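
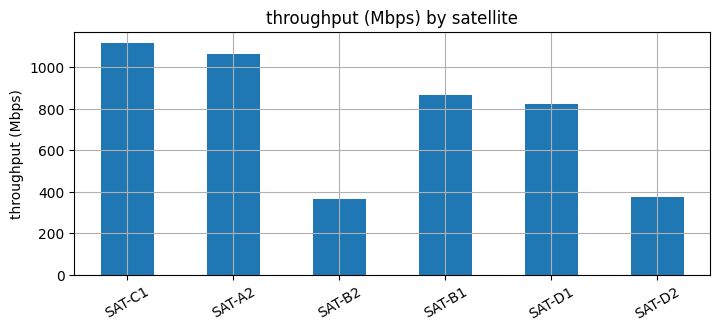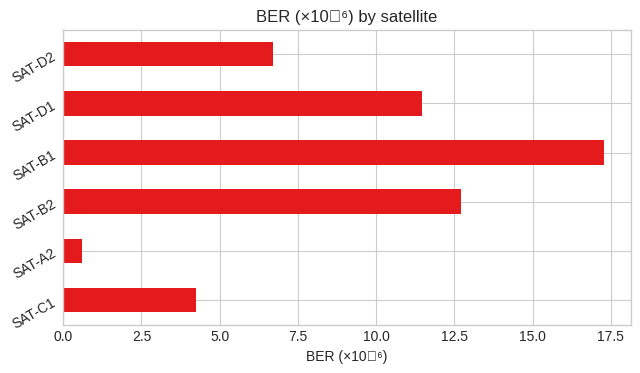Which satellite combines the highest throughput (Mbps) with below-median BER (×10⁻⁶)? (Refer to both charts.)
SAT-C1

Chart 2 median BER (×10⁻⁶) ≈ 10; below-median satellites: SAT-C1, SAT-A2, SAT-D2. Among those, SAT-C1 has the highest throughput (Mbps) (≈ 1200).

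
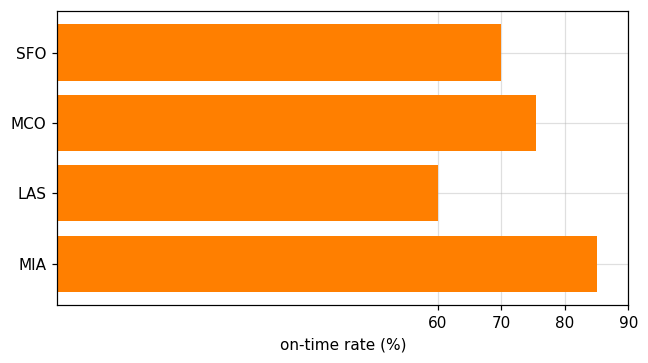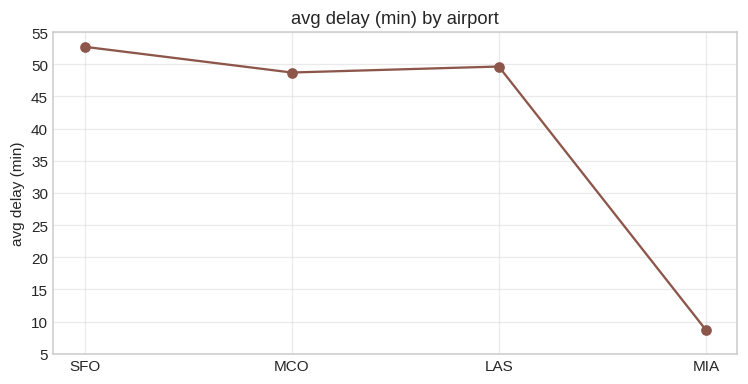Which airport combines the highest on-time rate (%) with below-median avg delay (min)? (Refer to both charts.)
MIA

Chart 2 median avg delay (min) ≈ 50; below-median airports: MCO, MIA. Among those, MIA has the highest on-time rate (%) (≈ 90).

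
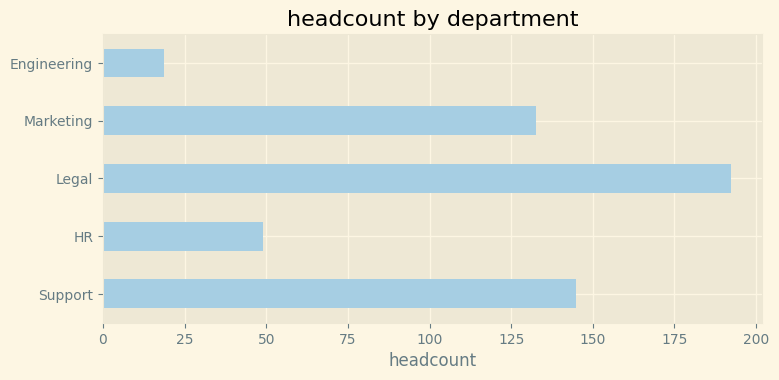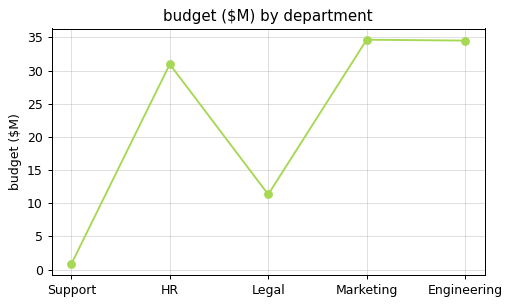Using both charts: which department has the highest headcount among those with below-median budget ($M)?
Legal

Chart 2 median budget ($M) ≈ 30; below-median departments: Support, Legal. Among those, Legal has the highest headcount (≈ 200).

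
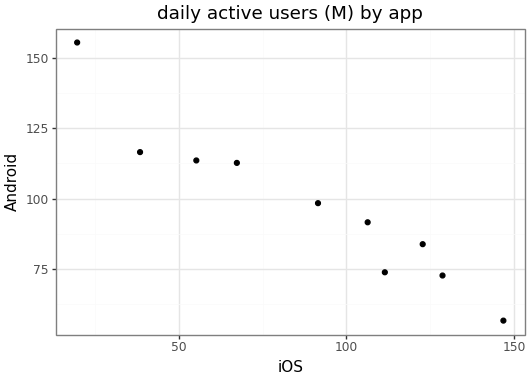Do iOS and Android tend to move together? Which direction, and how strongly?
Points are negatively correlated; strong (|r| ≈ 1.0).

negative, strong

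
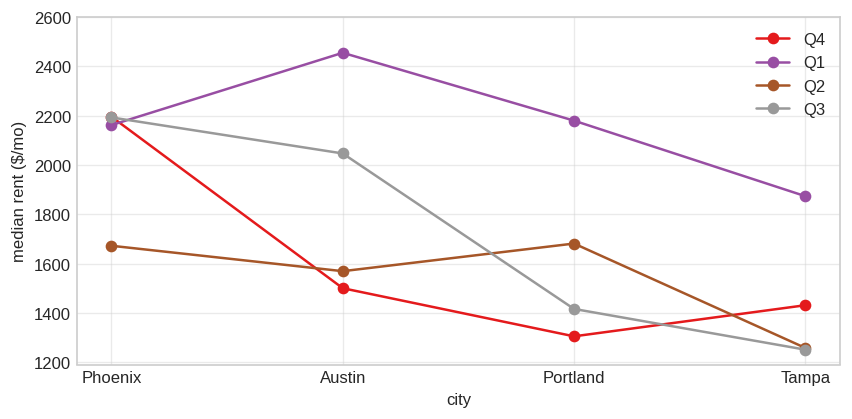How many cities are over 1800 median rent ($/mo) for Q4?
Above 1800: Phoenix.

1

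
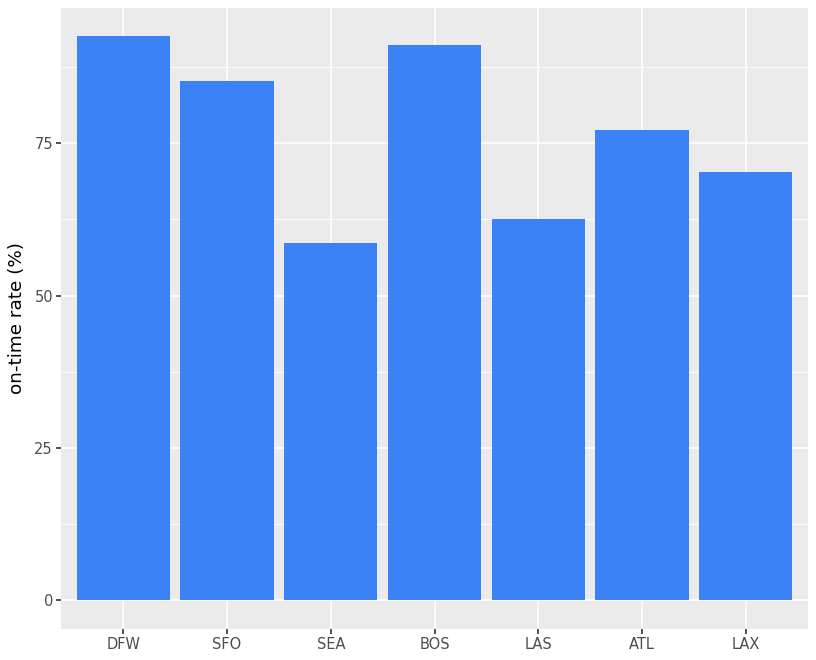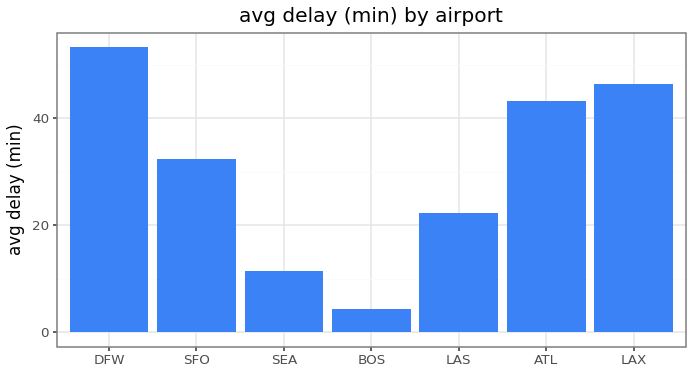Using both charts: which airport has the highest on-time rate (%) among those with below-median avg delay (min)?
Chart 2 median avg delay (min) ≈ 30; below-median airports: SEA, BOS, LAS. Among those, BOS has the highest on-time rate (%) (≈ 90).

BOS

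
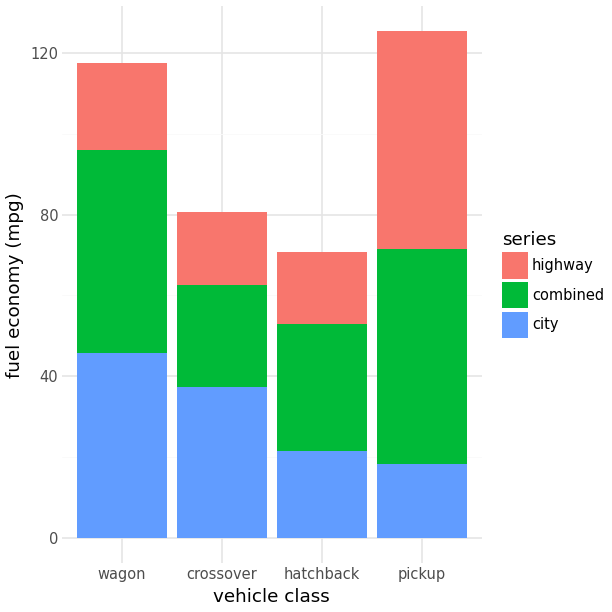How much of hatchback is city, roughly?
≈ 20

city top ≈ 20, bottom ≈ 0; segment ≈ 20.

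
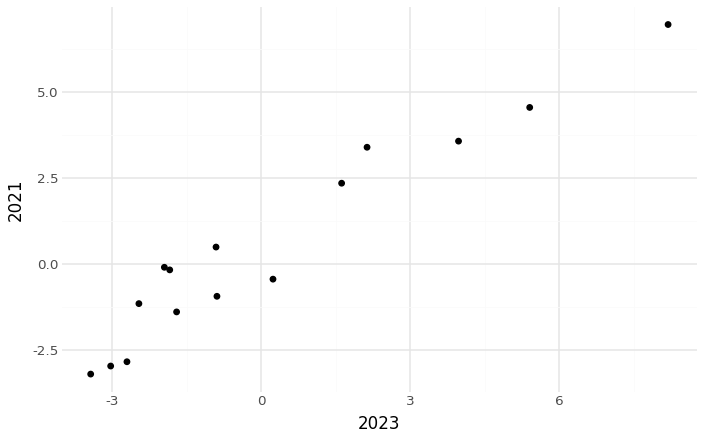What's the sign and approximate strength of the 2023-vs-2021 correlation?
Points are positively correlated; strong (|r| ≈ 1.0).

positive, strong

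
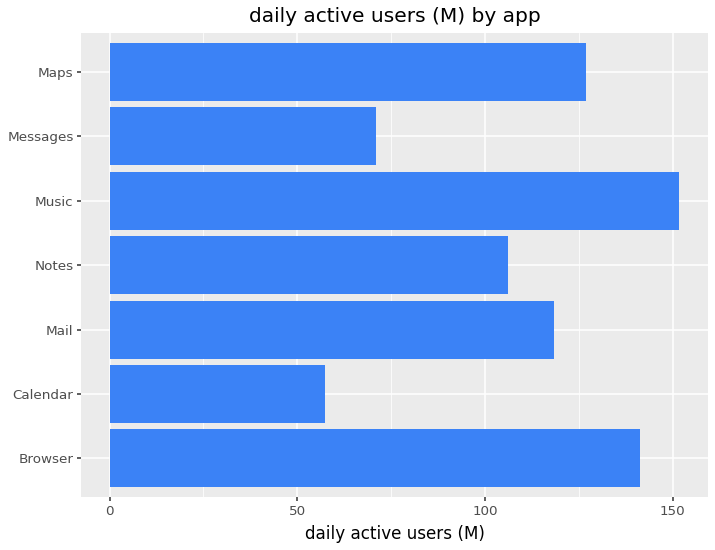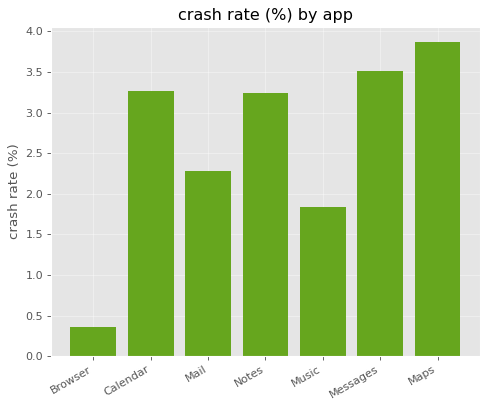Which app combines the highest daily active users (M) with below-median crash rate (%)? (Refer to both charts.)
Chart 2 median crash rate (%) ≈ 3; below-median apps: Browser, Mail, Music. Among those, Music has the highest daily active users (M) (≈ 160).

Music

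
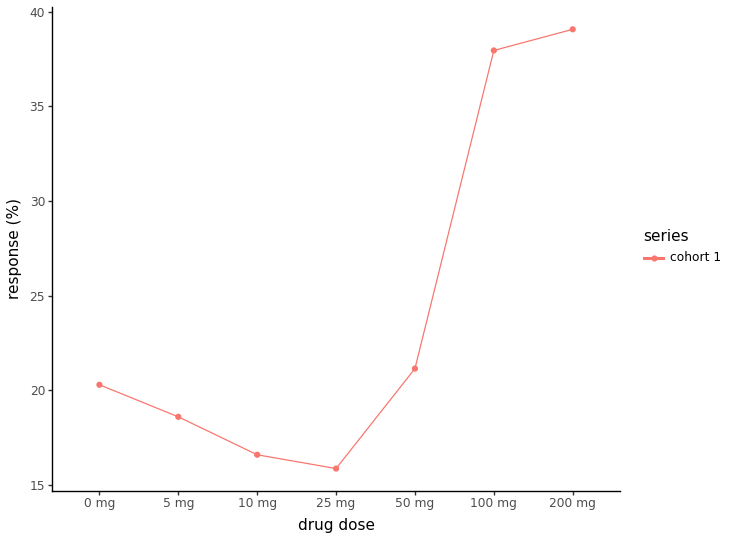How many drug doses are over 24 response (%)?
Above 24: 100 mg, 200 mg.

2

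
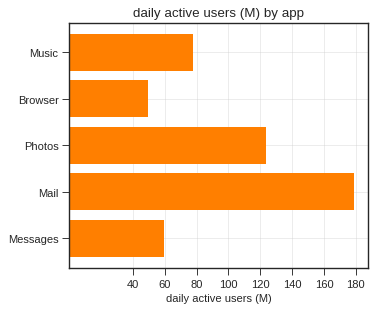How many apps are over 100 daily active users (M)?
2

Above 100: Photos, Mail.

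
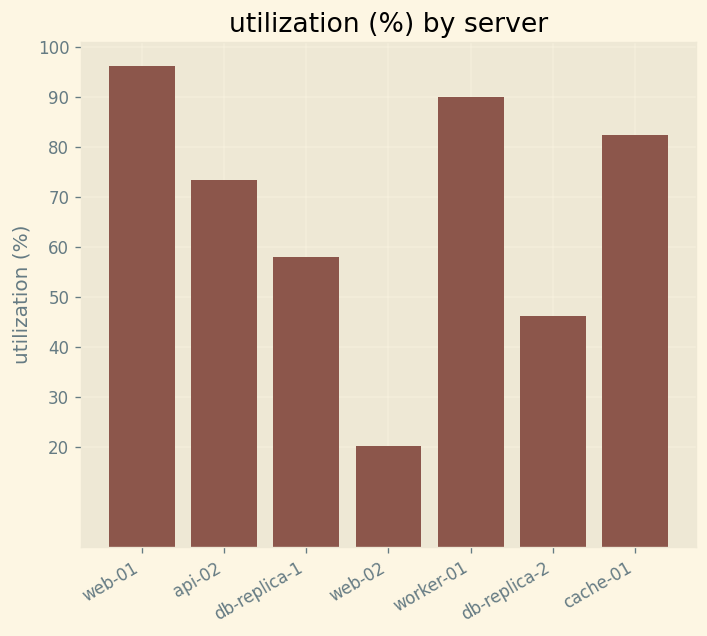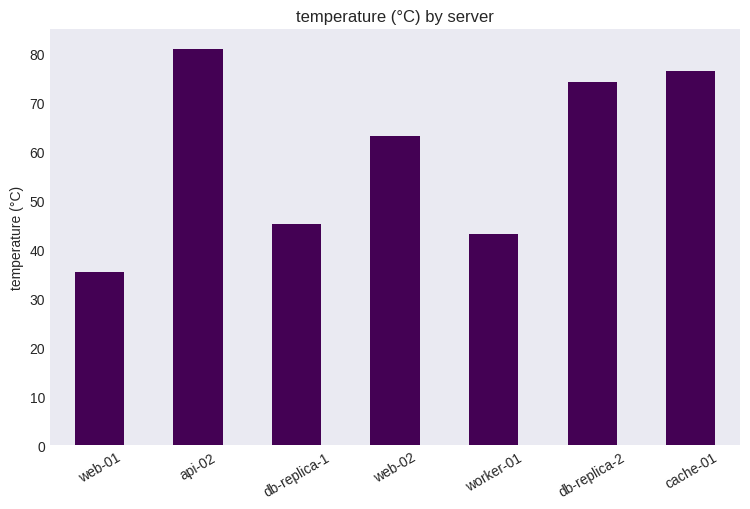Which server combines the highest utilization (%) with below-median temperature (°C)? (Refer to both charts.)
web-01

Chart 2 median temperature (°C) ≈ 60; below-median servers: web-01, db-replica-1, worker-01. Among those, web-01 has the highest utilization (%) (≈ 100).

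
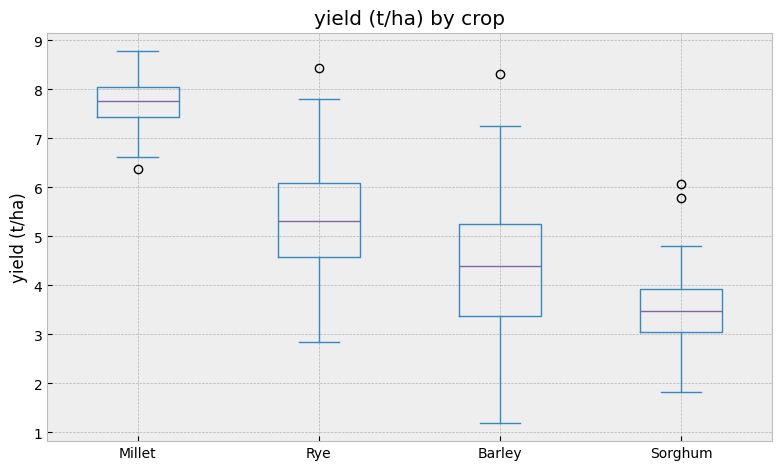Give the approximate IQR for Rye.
≈ 1.5

Q3 ≈ 6.0, Q1 ≈ 4.5; IQR ≈ 1.5.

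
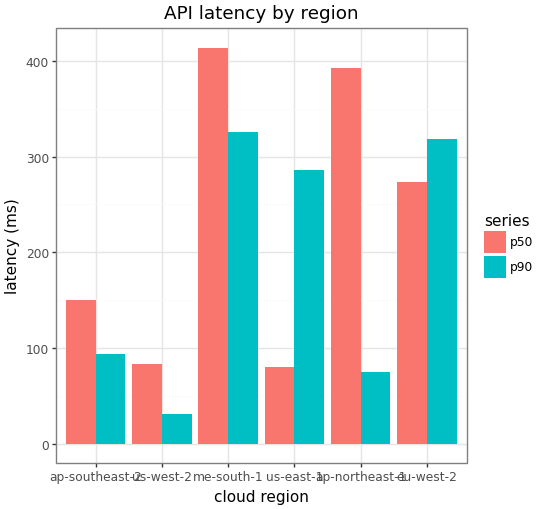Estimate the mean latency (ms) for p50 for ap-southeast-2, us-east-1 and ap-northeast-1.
≈ 217

(150 + 100 + 400) / 3 ≈ 217.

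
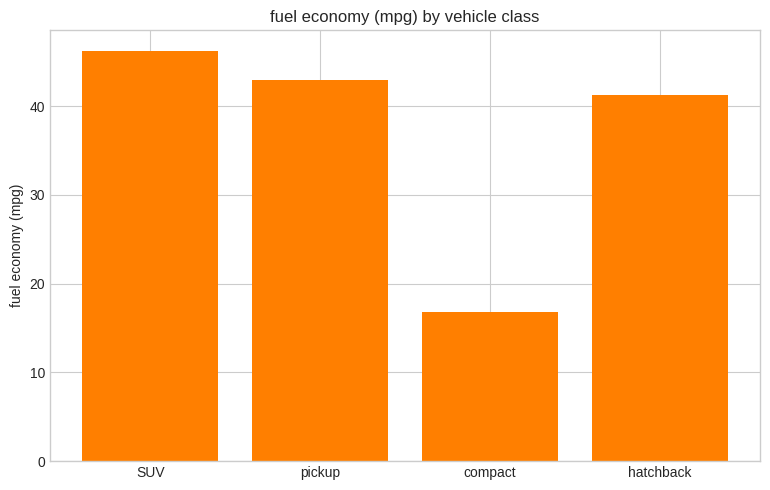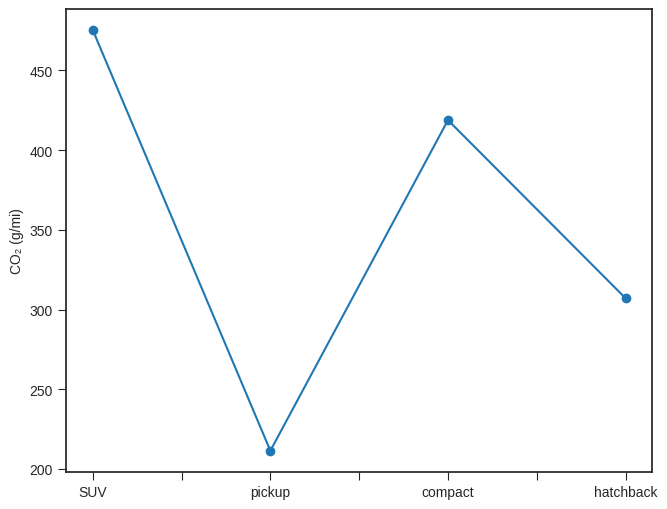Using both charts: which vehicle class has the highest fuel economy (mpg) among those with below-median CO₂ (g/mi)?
pickup

Chart 2 median CO₂ (g/mi) ≈ 350; below-median vehicle classes: pickup, hatchback. Among those, pickup has the highest fuel economy (mpg) (≈ 45).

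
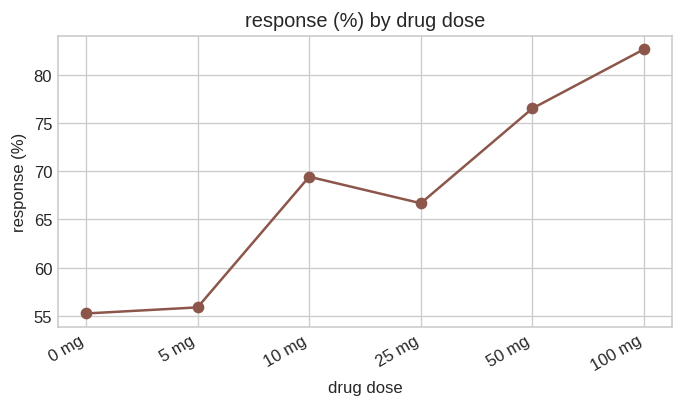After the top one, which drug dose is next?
50 mg

Top 3: 100 mg ≈ 85, 50 mg ≈ 75, 10 mg ≈ 70.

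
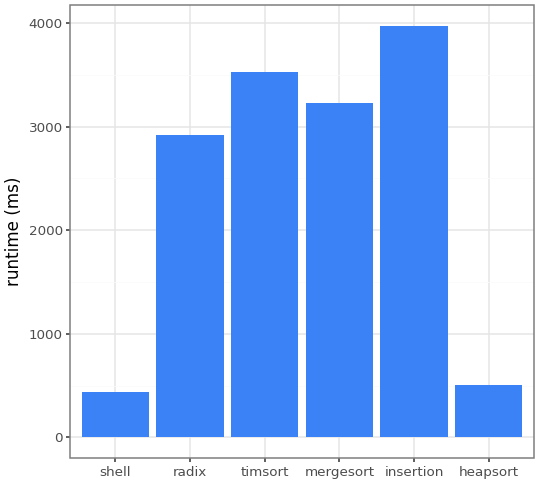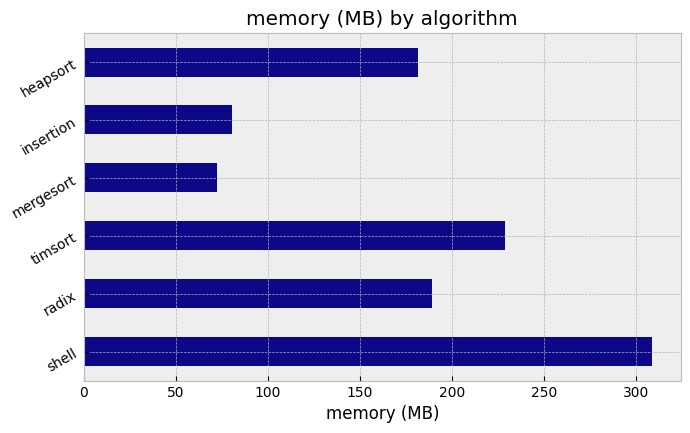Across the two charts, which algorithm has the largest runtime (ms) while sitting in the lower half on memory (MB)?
Chart 2 median memory (MB) ≈ 200; below-median algorithms: mergesort, insertion, heapsort. Among those, insertion has the highest runtime (ms) (≈ 4000).

insertion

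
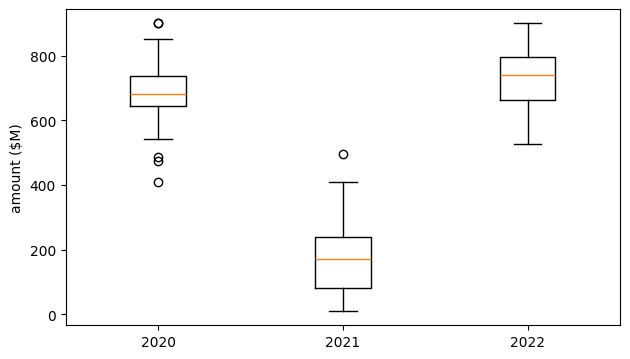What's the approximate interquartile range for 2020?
≈ 100

Q3 ≈ 750, Q1 ≈ 650; IQR ≈ 100.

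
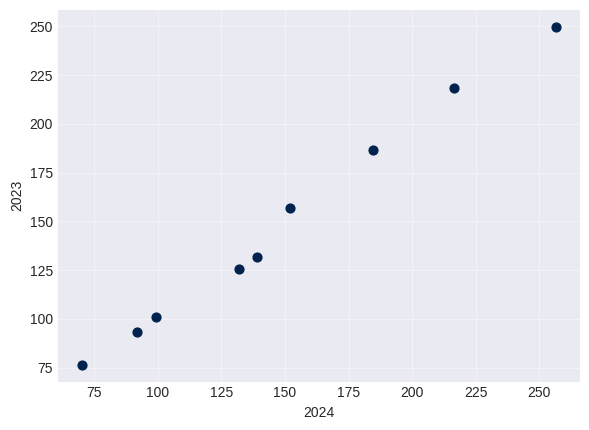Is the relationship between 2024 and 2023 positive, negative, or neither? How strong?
Points are positively correlated; strong (|r| ≈ 1.0).

positive, strong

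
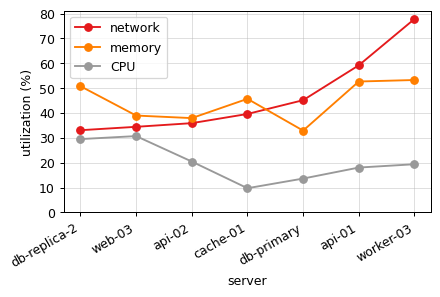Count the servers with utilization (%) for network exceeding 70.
Above 70: worker-03.

1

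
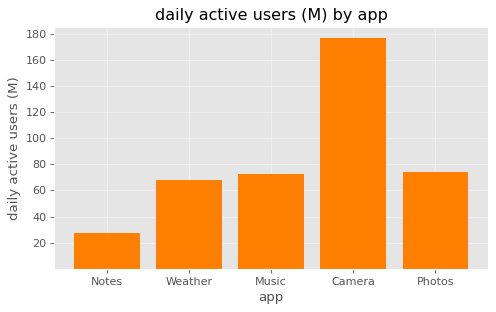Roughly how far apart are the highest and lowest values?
≈ 160

Max Camera ≈ 180, min Notes ≈ 20; range ≈ 160.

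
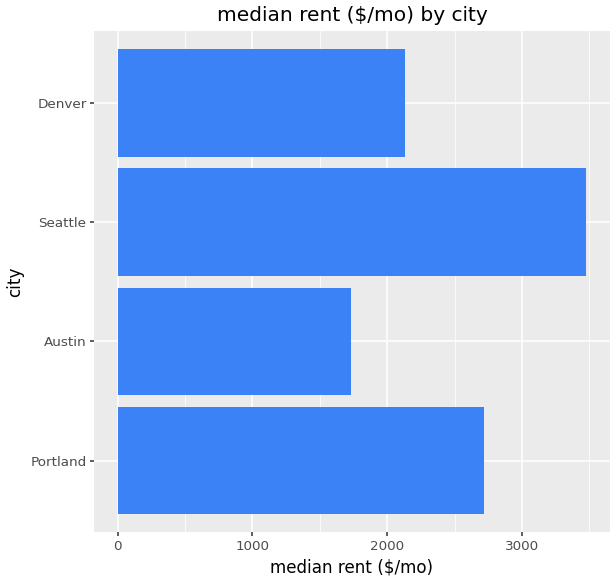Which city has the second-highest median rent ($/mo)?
Top 3: Seattle ≈ 3500, Portland ≈ 2500, Denver ≈ 2000.

Portland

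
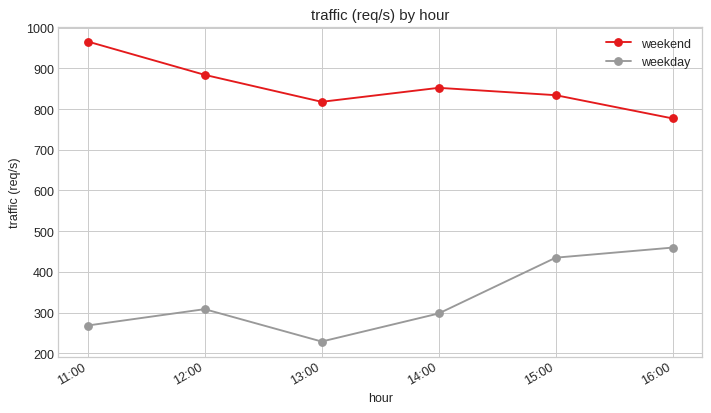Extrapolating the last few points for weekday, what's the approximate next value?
≈ 600

Last three: 300, 400, 500 → slope ≈ 100/step → next ≈ 600.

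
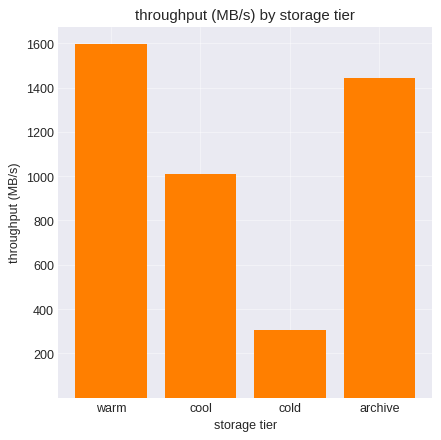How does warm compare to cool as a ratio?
warm ≈ 1600, cool ≈ 1000; 1600/1000 ≈ 1.6.

≈ 1.6×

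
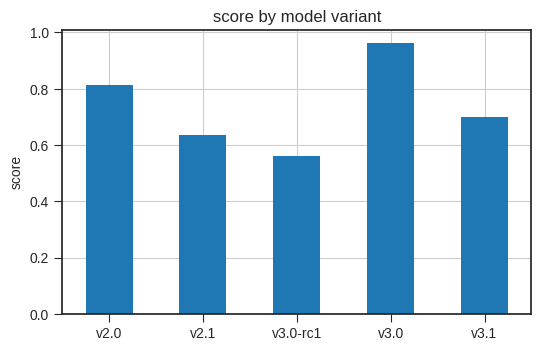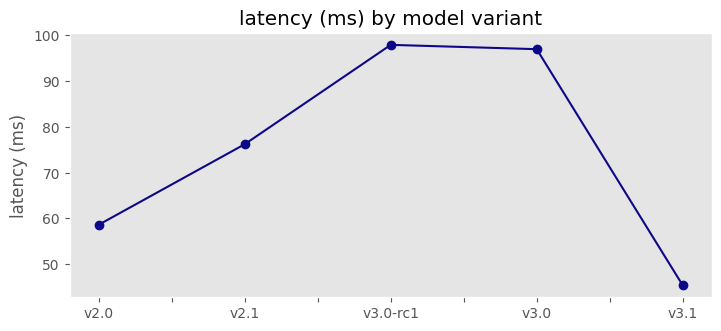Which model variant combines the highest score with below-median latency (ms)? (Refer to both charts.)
Chart 2 median latency (ms) ≈ 80; below-median model variants: v2.0, v3.1. Among those, v2.0 has the highest score (≈ 0.8).

v2.0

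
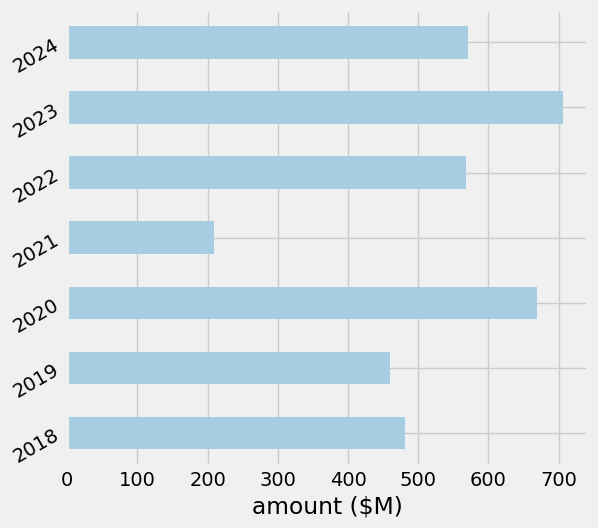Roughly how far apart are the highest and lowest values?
Max 2023 ≈ 700, min 2021 ≈ 200; range ≈ 500.

≈ 500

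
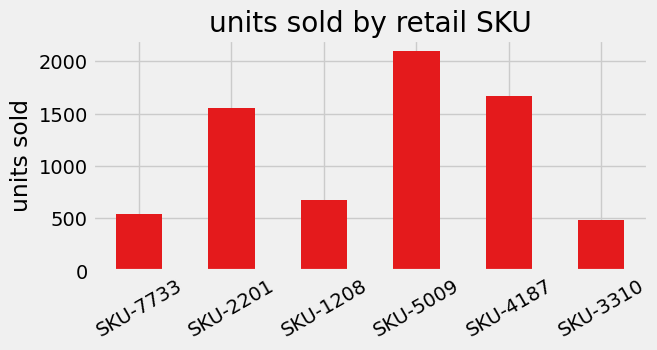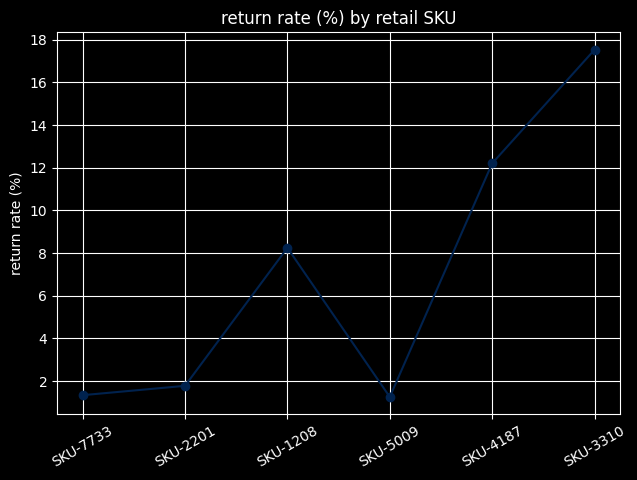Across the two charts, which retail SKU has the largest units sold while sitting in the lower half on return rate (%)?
SKU-5009

Chart 2 median return rate (%) ≈ 6; below-median retail SKUs: SKU-7733, SKU-2201, SKU-5009. Among those, SKU-5009 has the highest units sold (≈ 2000).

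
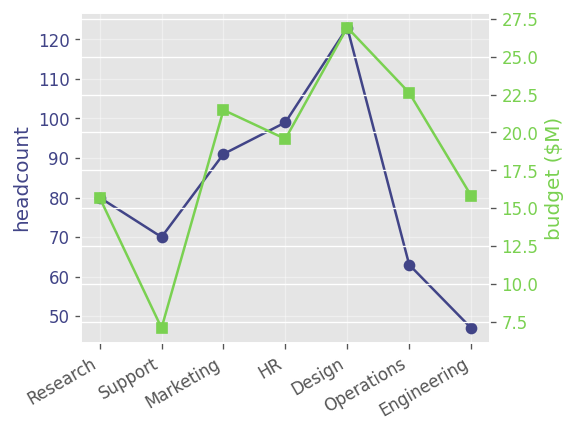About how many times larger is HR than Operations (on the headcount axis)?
HR ≈ 100, Operations ≈ 60; 100/60 ≈ 1.67.

≈ 1.67×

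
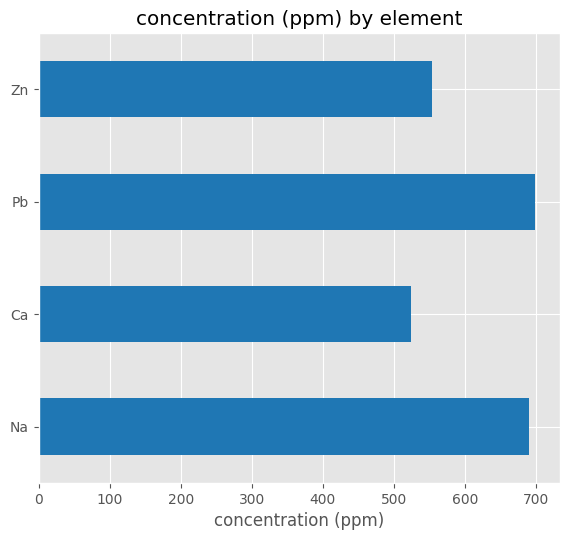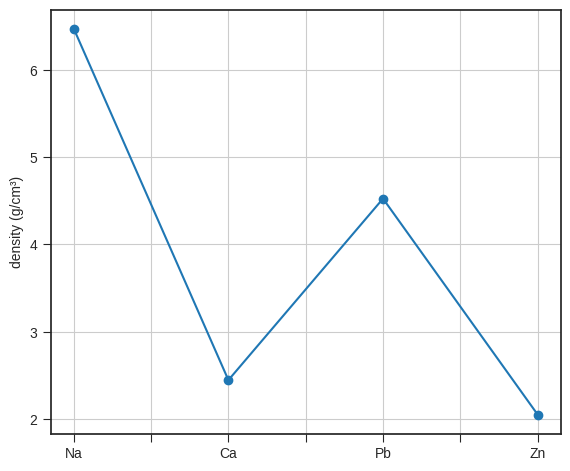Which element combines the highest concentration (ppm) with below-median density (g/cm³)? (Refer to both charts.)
Zn

Chart 2 median density (g/cm³) ≈ 3; below-median elements: Ca, Zn. Among those, Zn has the highest concentration (ppm) (≈ 600).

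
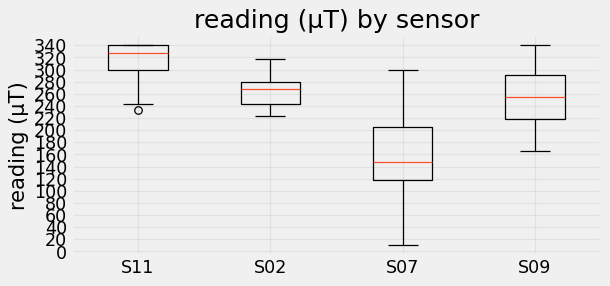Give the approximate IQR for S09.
≈ 80

Q3 ≈ 300, Q1 ≈ 220; IQR ≈ 80.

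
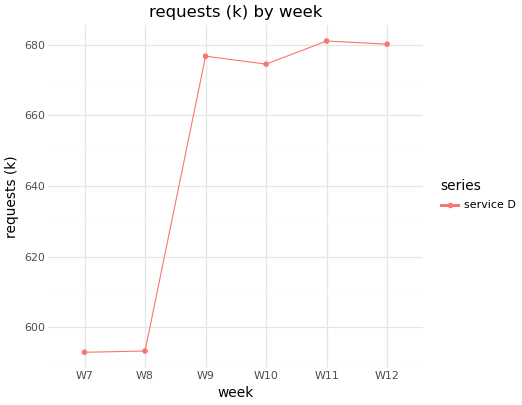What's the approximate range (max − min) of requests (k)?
Max W11 ≈ 680, min W7 ≈ 590; range ≈ 90.

≈ 90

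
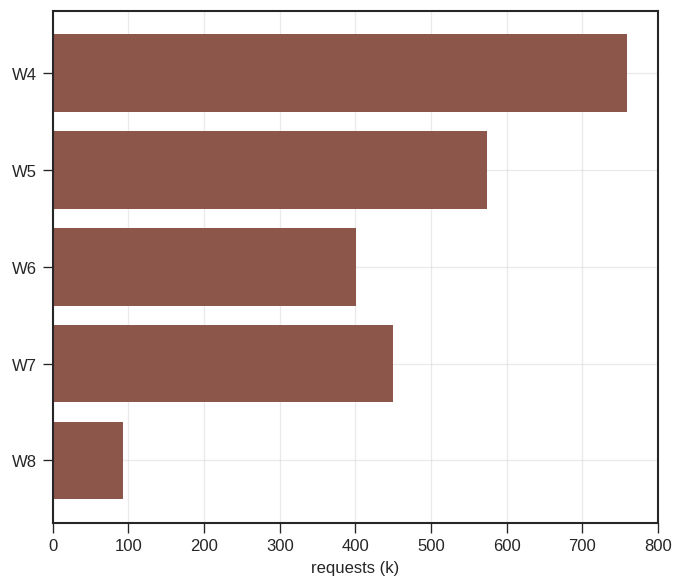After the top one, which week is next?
Top 3: W4 ≈ 800, W5 ≈ 600, W7 ≈ 500.

W5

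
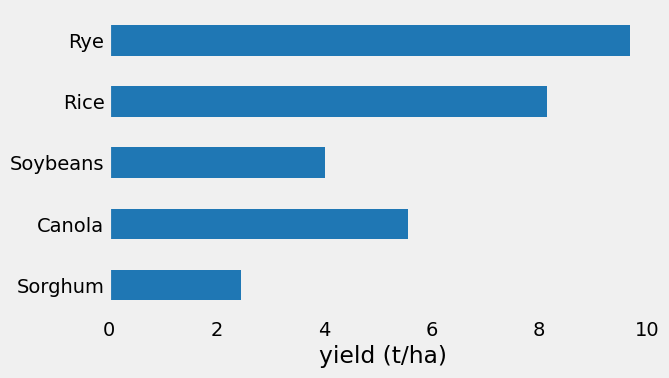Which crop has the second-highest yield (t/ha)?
Top 3: Rye ≈ 10, Rice ≈ 8, Canola ≈ 6.

Rice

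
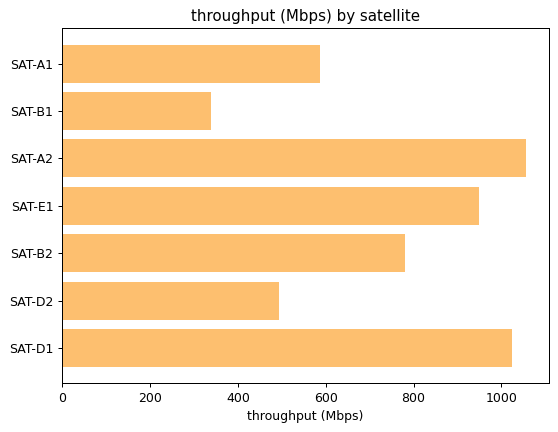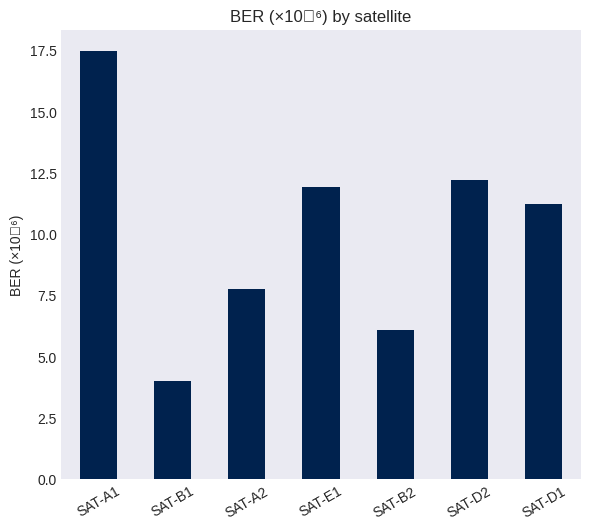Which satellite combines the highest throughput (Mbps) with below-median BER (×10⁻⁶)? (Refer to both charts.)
SAT-A2

Chart 2 median BER (×10⁻⁶) ≈ 12; below-median satellites: SAT-B1, SAT-A2, SAT-B2. Among those, SAT-A2 has the highest throughput (Mbps) (≈ 1100).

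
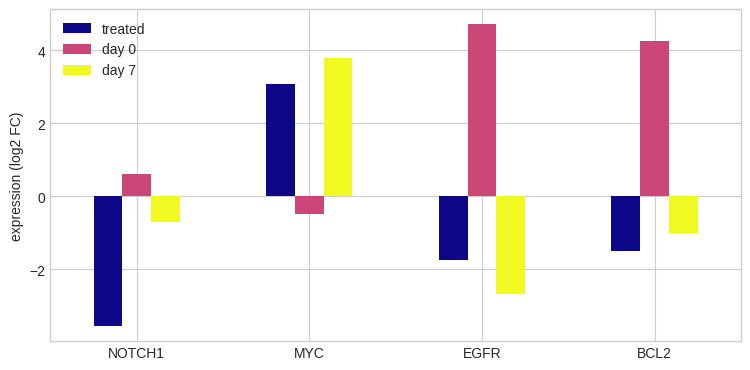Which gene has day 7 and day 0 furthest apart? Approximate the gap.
EGFR, ≈ 8 log2 FC

EGFR: day 7 ≈ -3, day 0 ≈ 5 → gap ≈ 8. Next-largest (BCL2) is only ≈ 5.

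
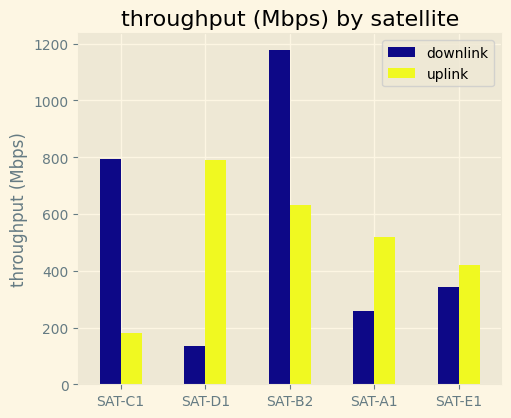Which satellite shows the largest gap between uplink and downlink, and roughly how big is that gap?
SAT-D1: uplink ≈ 800, downlink ≈ 100 → gap ≈ 700. Next-largest (SAT-C1) is only ≈ 600.

SAT-D1, ≈ 700 Mbps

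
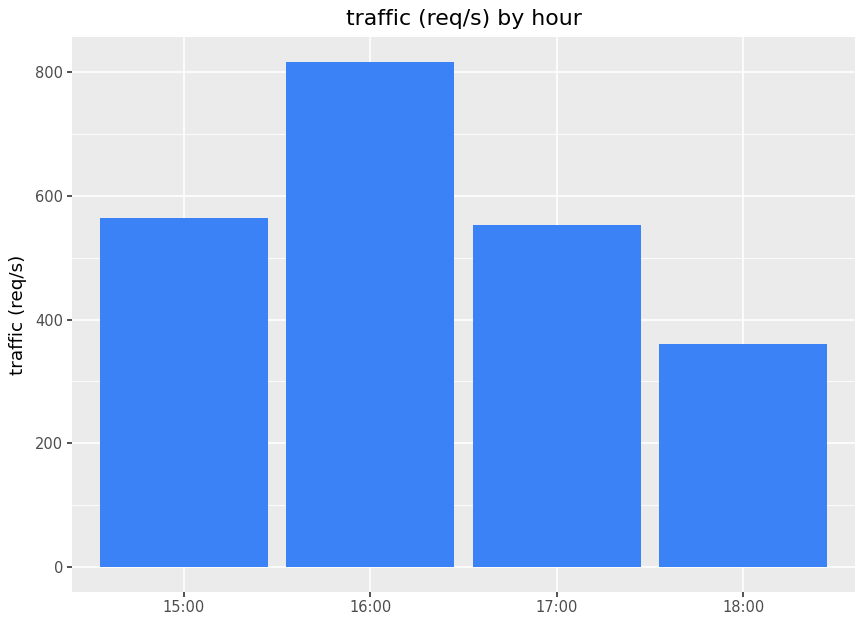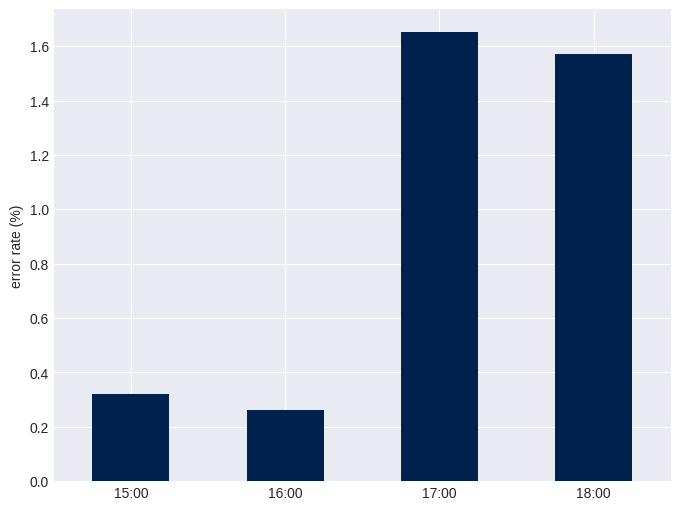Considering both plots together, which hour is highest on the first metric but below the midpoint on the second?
Chart 2 median error rate (%) ≈ 1; below-median hours: 15:00, 16:00. Among those, 16:00 has the highest traffic (req/s) (≈ 800).

16:00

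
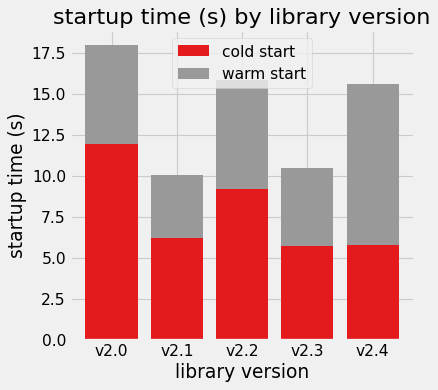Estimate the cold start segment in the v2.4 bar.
≈ 6

cold start top ≈ 6, bottom ≈ 0; segment ≈ 6.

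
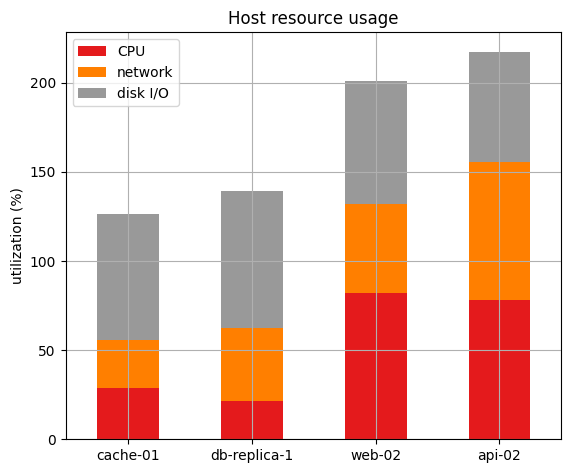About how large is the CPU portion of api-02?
≈ 80

CPU top ≈ 80, bottom ≈ 0; segment ≈ 80.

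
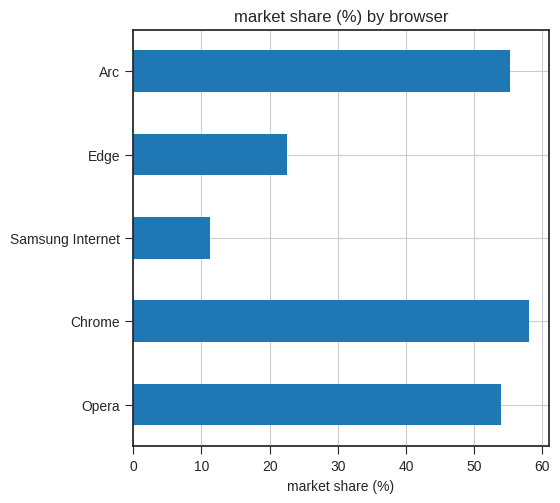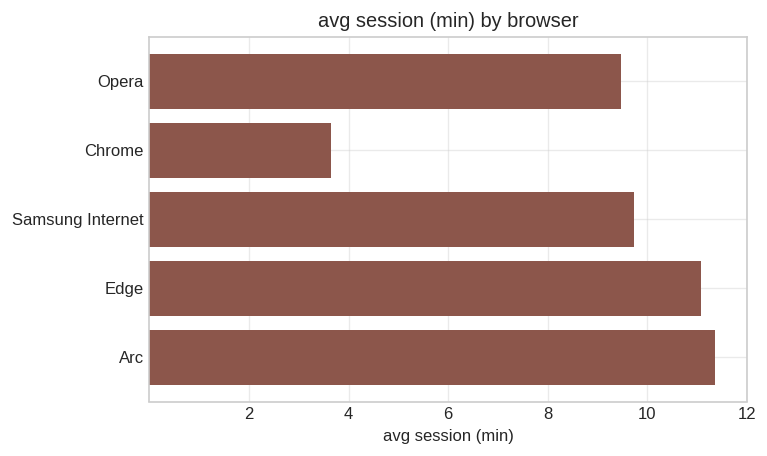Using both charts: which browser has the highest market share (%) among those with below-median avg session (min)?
Chrome

Chart 2 median avg session (min) ≈ 10; below-median browsers: Opera, Chrome. Among those, Chrome has the highest market share (%) (≈ 60).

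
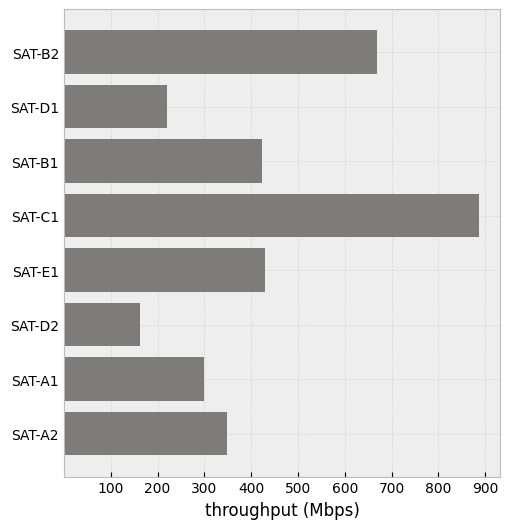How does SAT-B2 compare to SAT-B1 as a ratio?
SAT-B2 ≈ 700, SAT-B1 ≈ 400; 700/400 ≈ 1.75.

≈ 1.75×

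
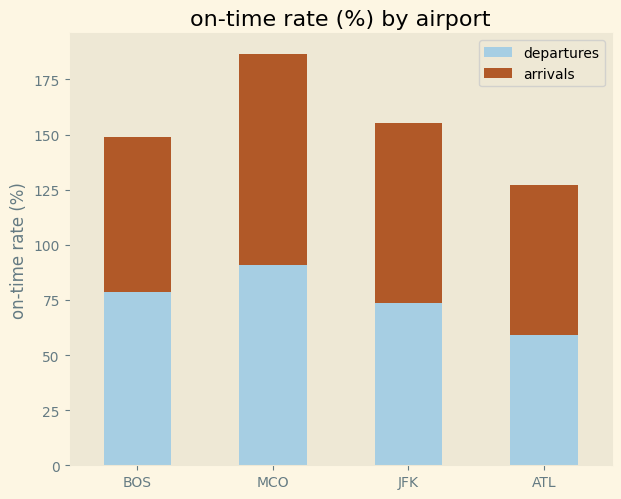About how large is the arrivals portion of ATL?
arrivals top ≈ 120, bottom ≈ 60; segment ≈ 60.

≈ 60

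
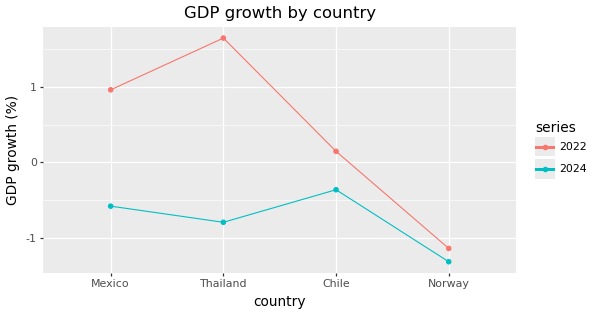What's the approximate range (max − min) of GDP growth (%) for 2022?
≈ 2.5

Max Thailand ≈ 1.5, min Norway ≈ -1.0; range ≈ 2.5.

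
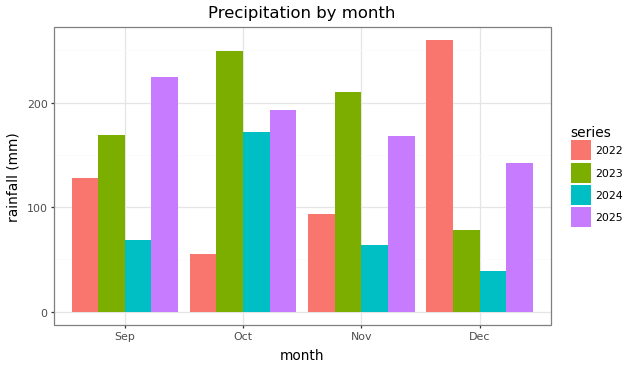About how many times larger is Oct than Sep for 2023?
≈ 1.43×

Oct ≈ 250, Sep ≈ 175; 250/175 ≈ 1.43.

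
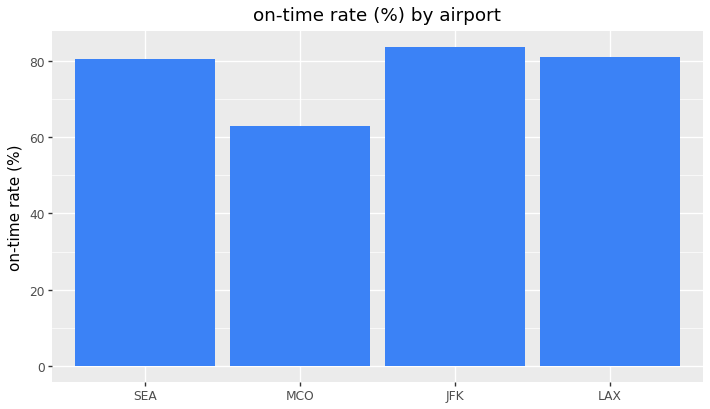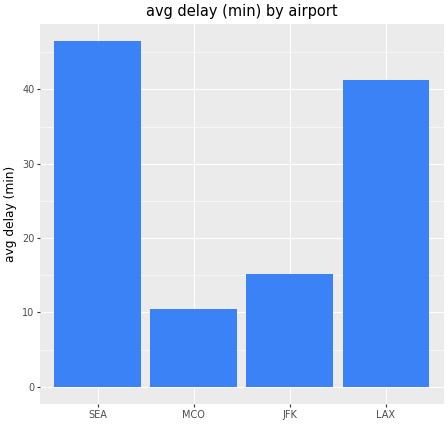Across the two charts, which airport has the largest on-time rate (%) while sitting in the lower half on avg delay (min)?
JFK

Chart 2 median avg delay (min) ≈ 30; below-median airports: MCO, JFK. Among those, JFK has the highest on-time rate (%) (≈ 80).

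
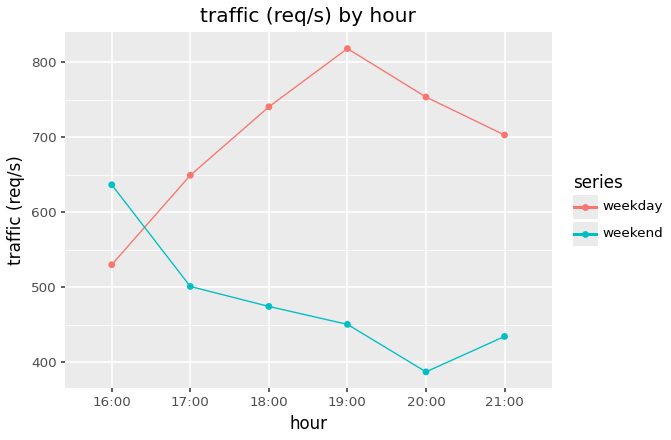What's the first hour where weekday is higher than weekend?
17:00

16:00: weekday ≈ 550 vs weekend ≈ 650 (not yet); 17:00: weekday ≈ 650 vs weekend ≈ 500 (first crossover).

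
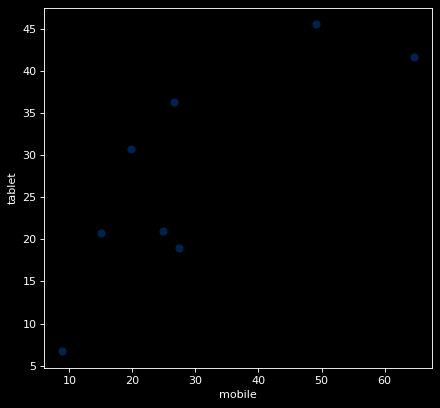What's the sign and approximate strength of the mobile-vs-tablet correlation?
Points are positively correlated; strong (|r| ≈ 0.8).

positive, strong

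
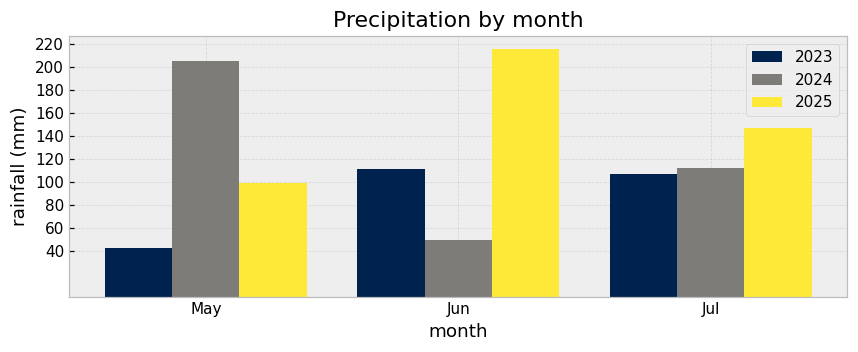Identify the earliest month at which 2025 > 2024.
May: 2025 ≈ 100 vs 2024 ≈ 200 (not yet); Jun: 2025 ≈ 220 vs 2024 ≈ 40 (first crossover).

Jun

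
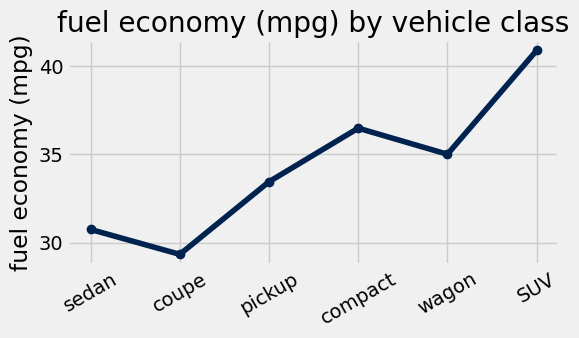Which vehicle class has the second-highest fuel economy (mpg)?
compact

Top 3: SUV ≈ 41, compact ≈ 36, wagon ≈ 35.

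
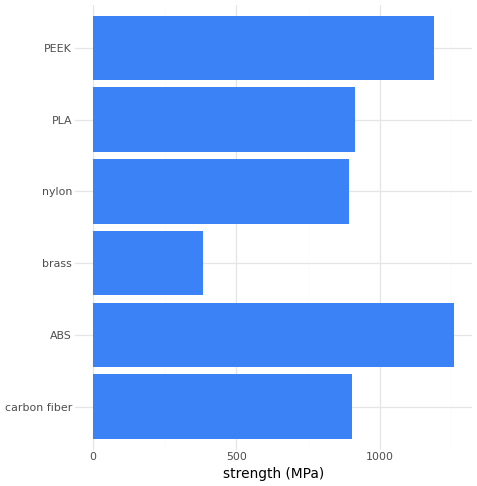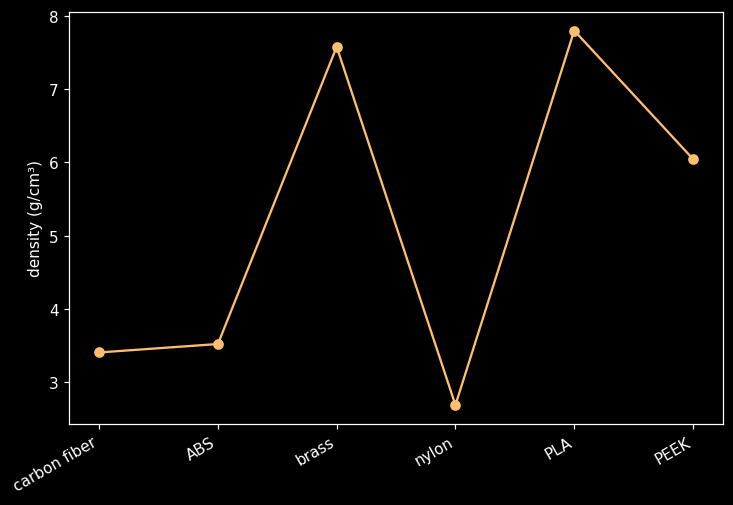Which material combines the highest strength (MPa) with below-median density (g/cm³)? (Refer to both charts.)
ABS

Chart 2 median density (g/cm³) ≈ 5; below-median materials: carbon fiber, ABS, nylon. Among those, ABS has the highest strength (MPa) (≈ 1200).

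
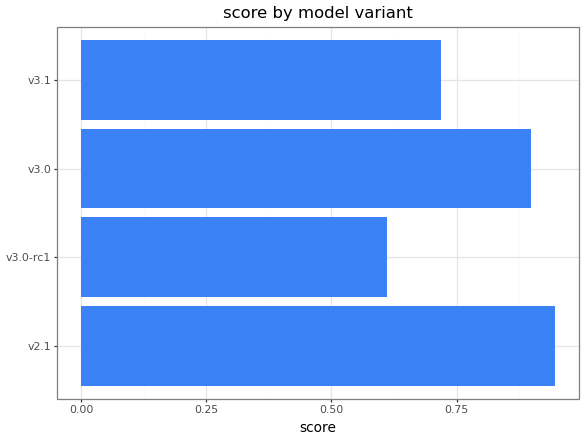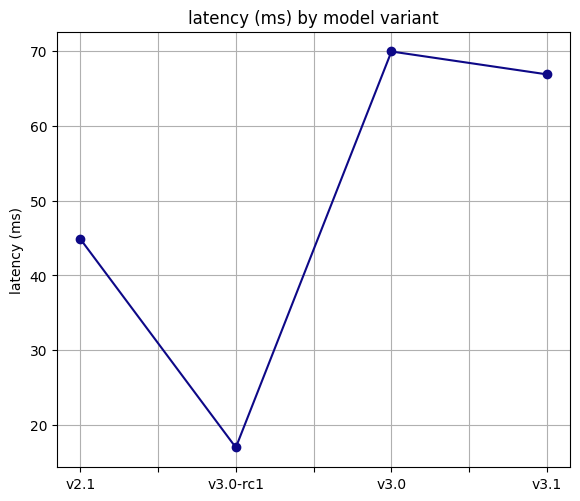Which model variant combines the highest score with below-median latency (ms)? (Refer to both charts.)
v2.1

Chart 2 median latency (ms) ≈ 60; below-median model variants: v2.1, v3.0-rc1. Among those, v2.1 has the highest score (≈ 0.9).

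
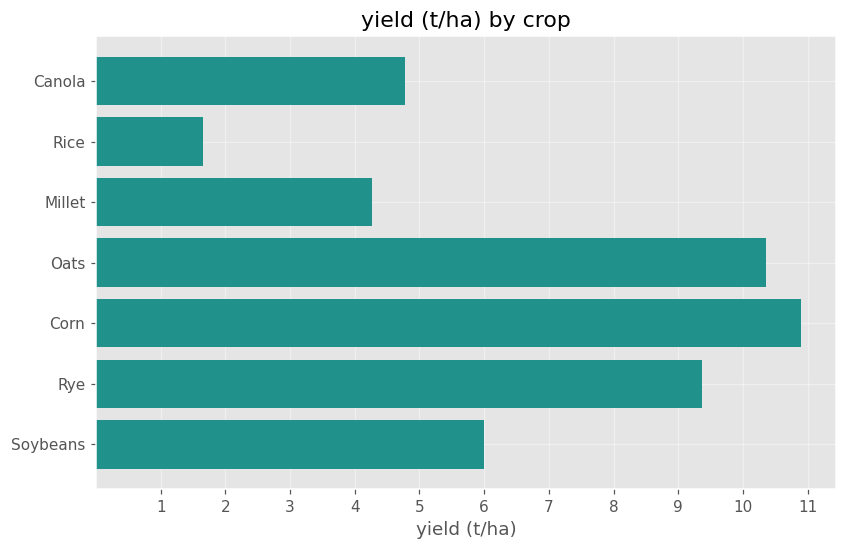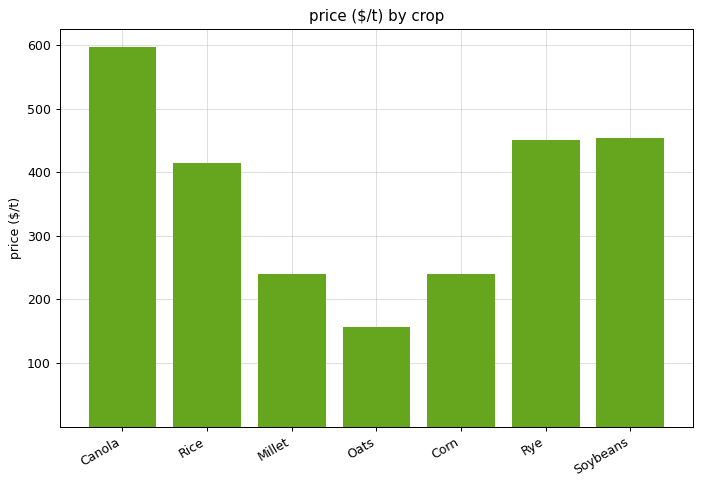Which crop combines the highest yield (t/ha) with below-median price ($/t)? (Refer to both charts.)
Chart 2 median price ($/t) ≈ 400; below-median crops: Millet, Oats, Corn. Among those, Corn has the highest yield (t/ha) (≈ 11).

Corn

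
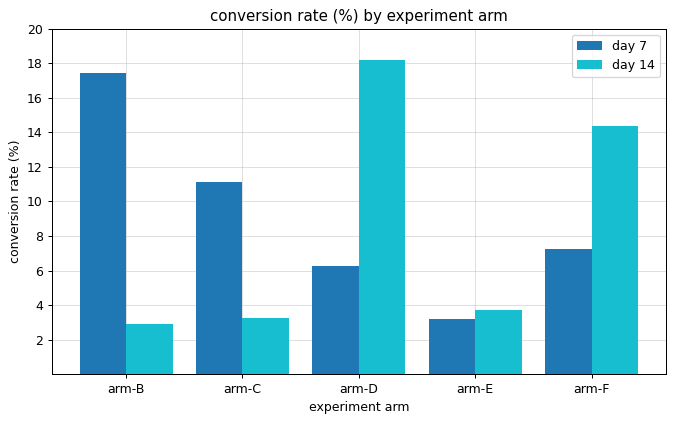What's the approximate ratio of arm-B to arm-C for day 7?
≈ 1.5×

arm-B ≈ 18, arm-C ≈ 12; 18/12 ≈ 1.5.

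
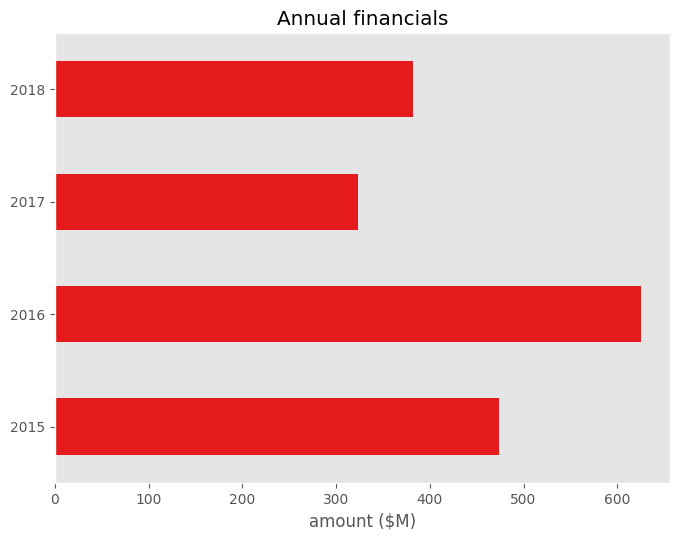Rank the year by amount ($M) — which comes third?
Top 4: 2016 ≈ 600, 2015 ≈ 500, 2018 ≈ 400, 2017 ≈ 300.

2018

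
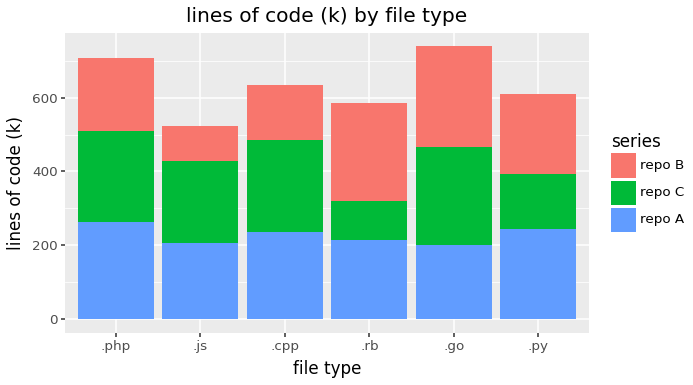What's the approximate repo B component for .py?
≈ 200

repo B top ≈ 600, bottom ≈ 400; segment ≈ 200.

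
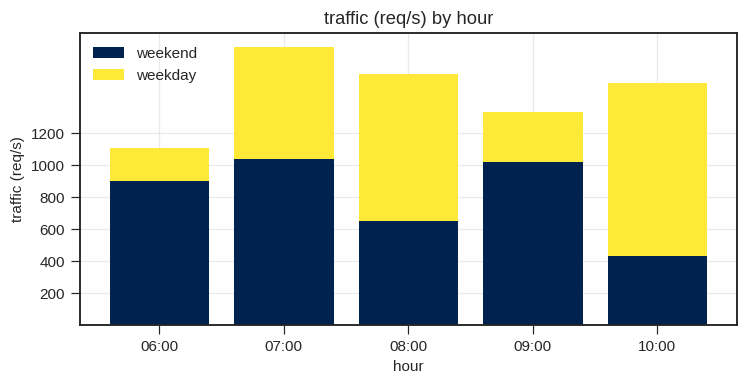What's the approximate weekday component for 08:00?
weekday top ≈ 1600, bottom ≈ 600; segment ≈ 1000.

≈ 1000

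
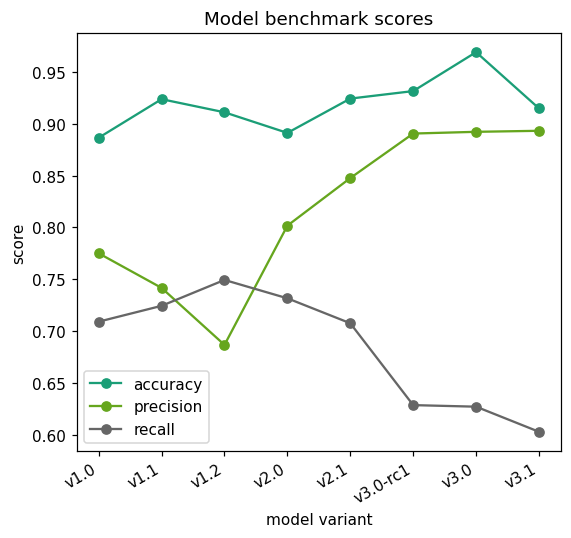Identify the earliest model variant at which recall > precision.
v1.2

v1.1: recall ≈ 0.70 vs precision ≈ 0.75 (not yet); v1.2: recall ≈ 0.75 vs precision ≈ 0.70 (first crossover).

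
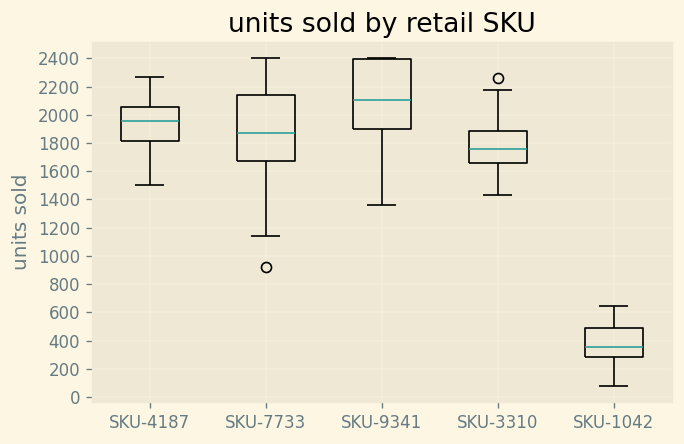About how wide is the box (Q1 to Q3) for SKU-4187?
≈ 200

Q3 ≈ 2000, Q1 ≈ 1800; IQR ≈ 200.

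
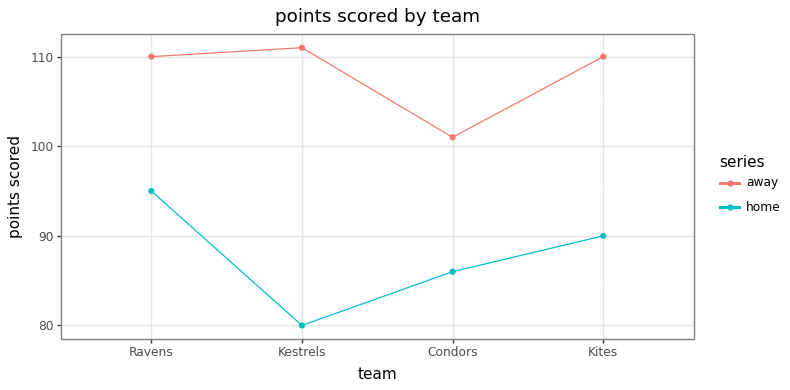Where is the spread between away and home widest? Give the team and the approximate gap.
Kestrels: away ≈ 110, home ≈ 80 → gap ≈ 30. Next-largest (Kites) is only ≈ 20.

Kestrels, ≈ 30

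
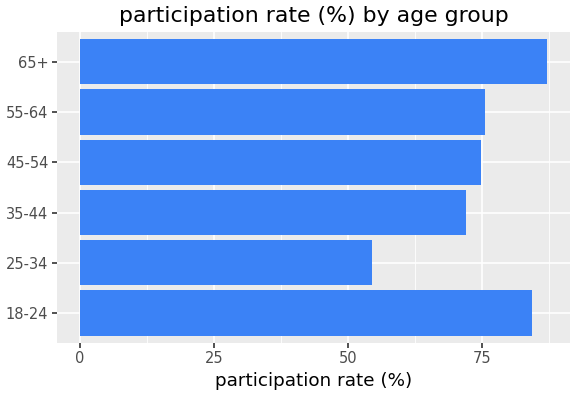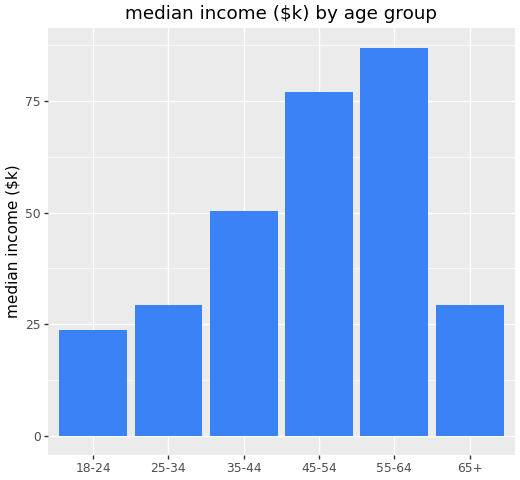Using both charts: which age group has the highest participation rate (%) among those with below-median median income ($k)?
Chart 2 median median income ($k) ≈ 40; below-median age groups: 18-24, 25-34, 65+. Among those, 65+ has the highest participation rate (%) (≈ 90).

65+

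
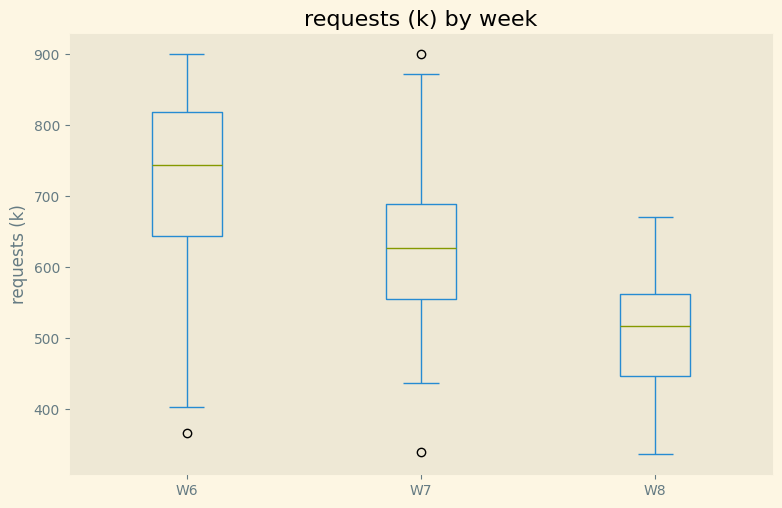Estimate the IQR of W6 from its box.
Q3 ≈ 820, Q1 ≈ 640; IQR ≈ 180.

≈ 180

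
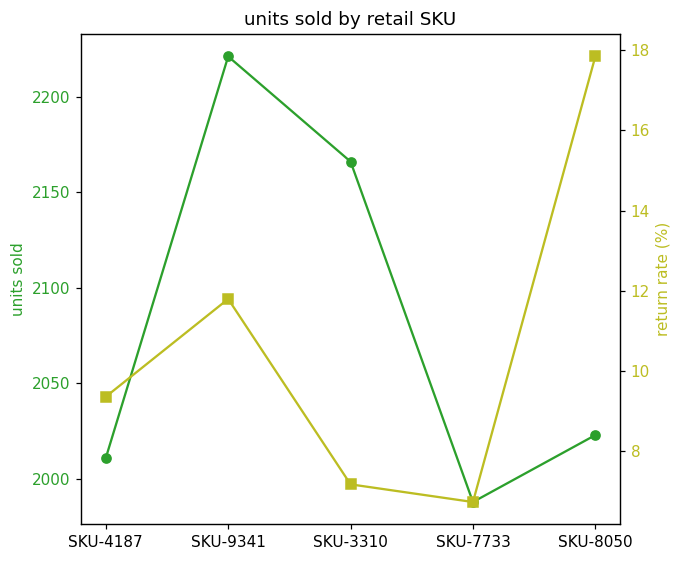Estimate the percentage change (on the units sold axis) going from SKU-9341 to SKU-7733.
≈ -10.8%

SKU-9341 ≈ 2220, SKU-7733 ≈ 1980; (1980 − 2220) / 2220 ≈ -10.8%.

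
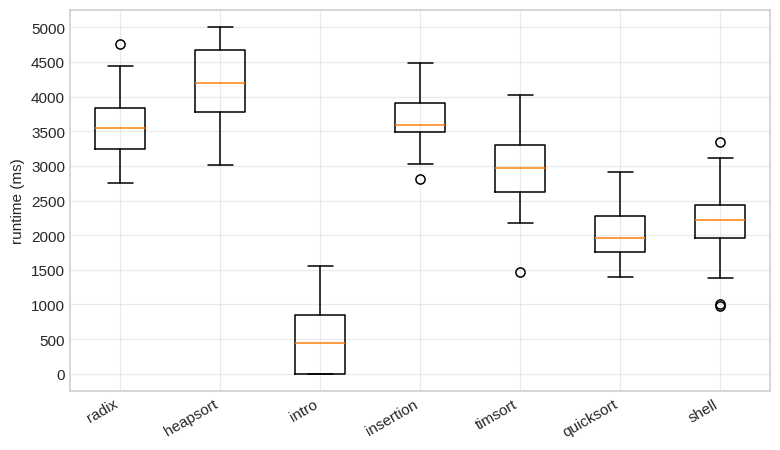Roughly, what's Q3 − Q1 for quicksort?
≈ 500

Q3 ≈ 2500, Q1 ≈ 2000; IQR ≈ 500.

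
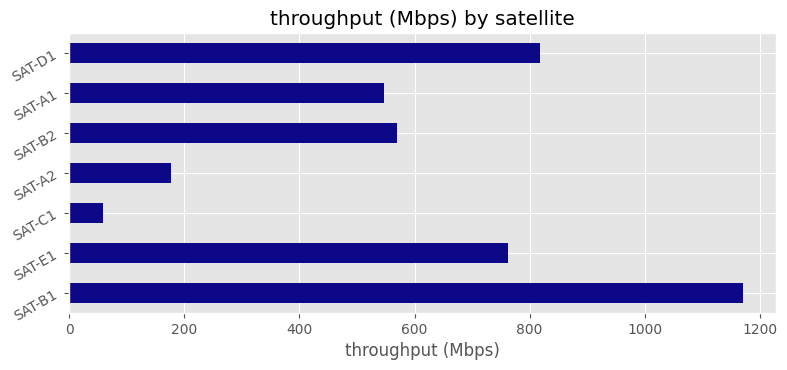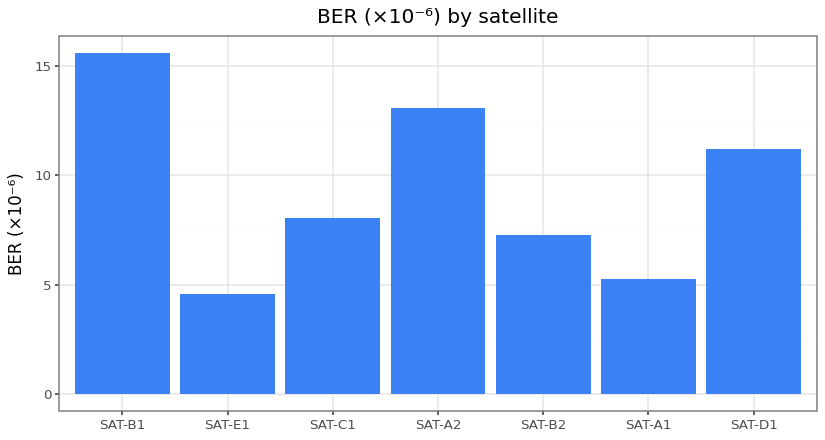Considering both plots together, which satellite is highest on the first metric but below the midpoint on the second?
SAT-E1

Chart 2 median BER (×10⁻⁶) ≈ 8; below-median satellites: SAT-E1, SAT-B2, SAT-A1. Among those, SAT-E1 has the highest throughput (Mbps) (≈ 800).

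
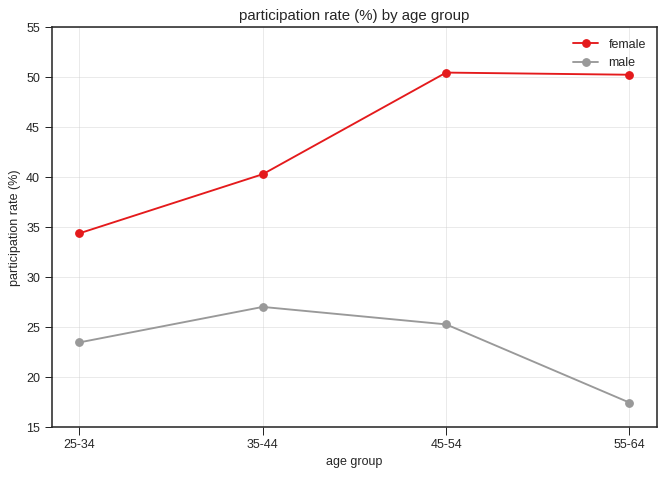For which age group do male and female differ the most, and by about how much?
55-64, ≈ 35 %

55-64: male ≈ 15, female ≈ 50 → gap ≈ 35. Next-largest (45-54) is only ≈ 25.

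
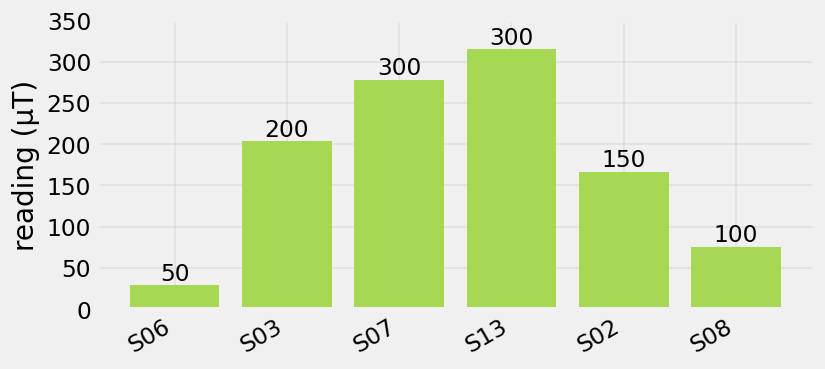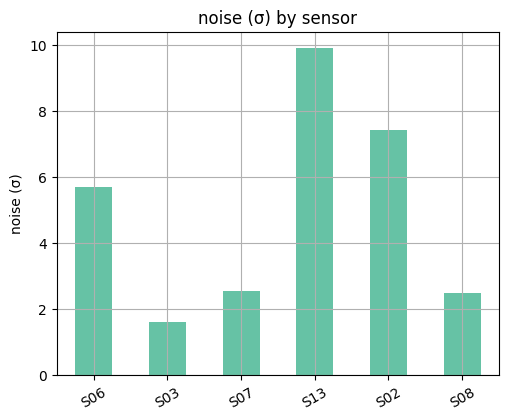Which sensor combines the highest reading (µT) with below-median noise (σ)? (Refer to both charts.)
S07

Chart 2 median noise (σ) ≈ 4; below-median sensors: S03, S07, S08. Among those, S07 has the highest reading (µT) (≈ 300).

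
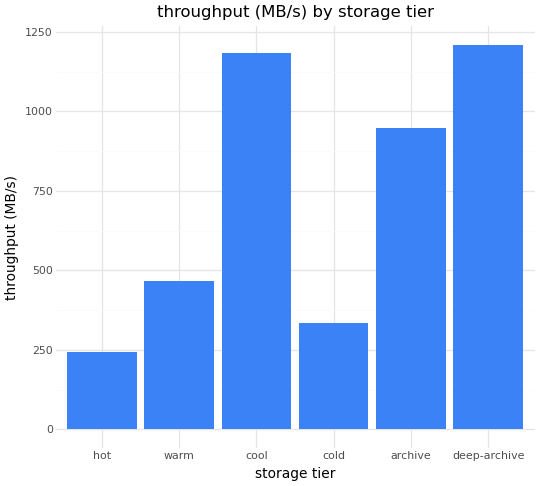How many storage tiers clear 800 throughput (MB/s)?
Above 800: cool, archive, deep-archive.

3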